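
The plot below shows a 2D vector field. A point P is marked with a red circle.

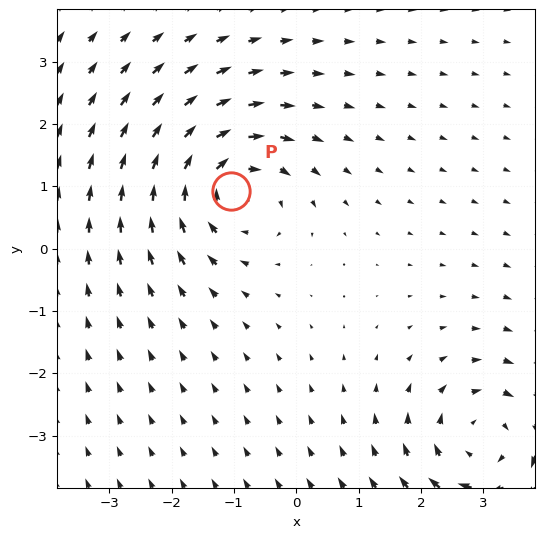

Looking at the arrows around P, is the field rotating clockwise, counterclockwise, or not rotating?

clockwise

Near P at (-1.1, 0.9) the arrows circulate clockwise. The curl (z-component) there is about -5; negative curl means clockwise rotation.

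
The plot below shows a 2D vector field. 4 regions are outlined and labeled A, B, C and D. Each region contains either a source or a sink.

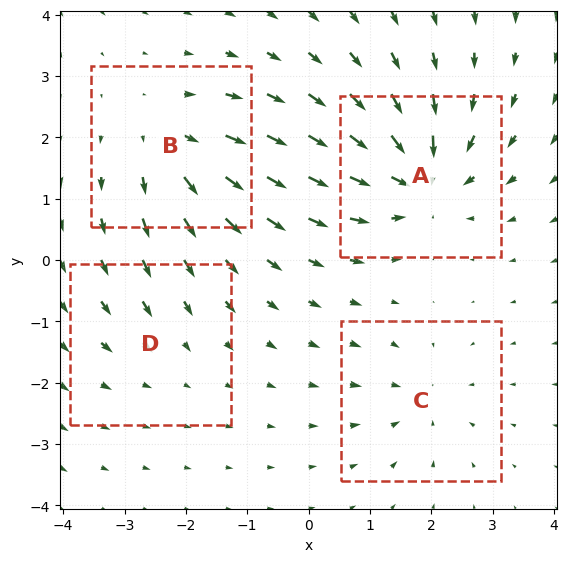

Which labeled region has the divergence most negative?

A

Divergence at each region's feature centre — A: about -7, B: about +5, C: about -4, D: about -2. Region A is most negative.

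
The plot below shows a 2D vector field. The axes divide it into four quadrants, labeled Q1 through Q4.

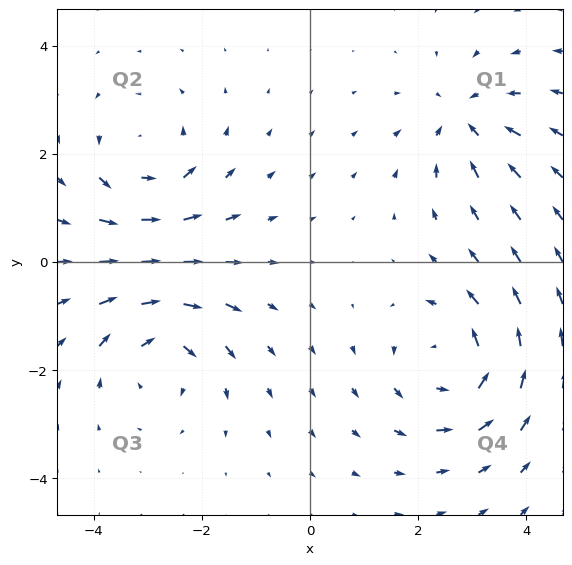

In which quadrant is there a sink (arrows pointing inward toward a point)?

Q1

The sink sits at approximately (2.9, 2.6), which lies in quadrant Q1. The divergence there is about -4, negative as expected for a sink.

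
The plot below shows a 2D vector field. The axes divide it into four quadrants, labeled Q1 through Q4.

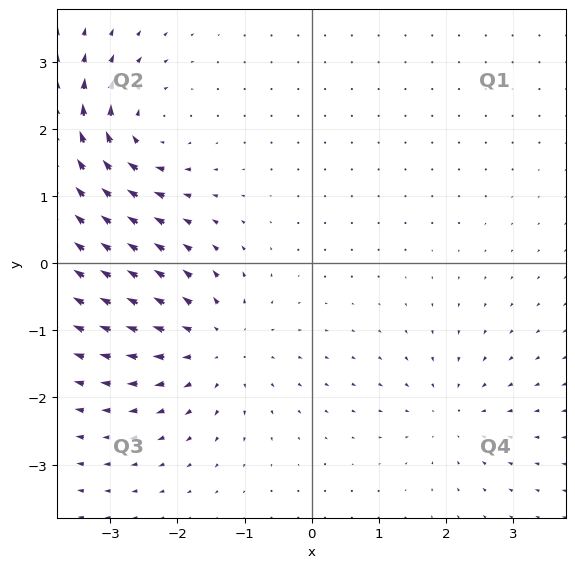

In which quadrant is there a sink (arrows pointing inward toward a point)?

The sink sits at approximately (2.1, -2.2), which lies in quadrant Q4. The divergence there is about -3, negative as expected for a sink.

Q4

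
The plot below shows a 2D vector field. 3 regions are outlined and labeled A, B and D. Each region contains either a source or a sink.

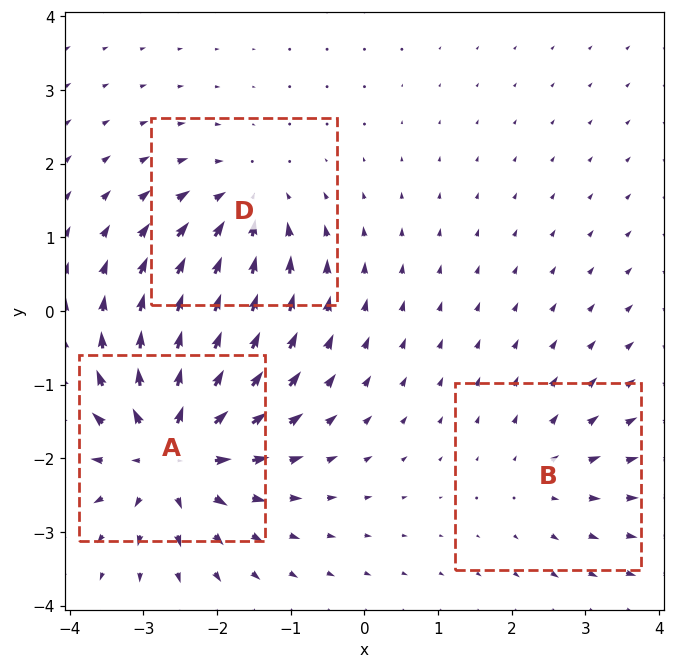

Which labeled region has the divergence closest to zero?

B

Divergence at each region's feature centre — A: about +6, B: about +2, D: about -4. Region B is closest to zero.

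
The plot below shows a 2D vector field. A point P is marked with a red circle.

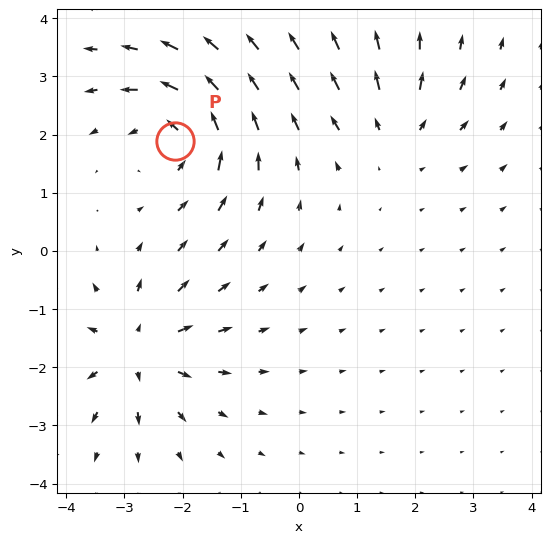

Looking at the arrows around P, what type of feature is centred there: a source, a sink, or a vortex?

At P (-2.1, 1.9) the arrows circulate counterclockwise. Divergence ≈0, curl about +5 — near-zero divergence with nonzero curl is a vortex.

vortex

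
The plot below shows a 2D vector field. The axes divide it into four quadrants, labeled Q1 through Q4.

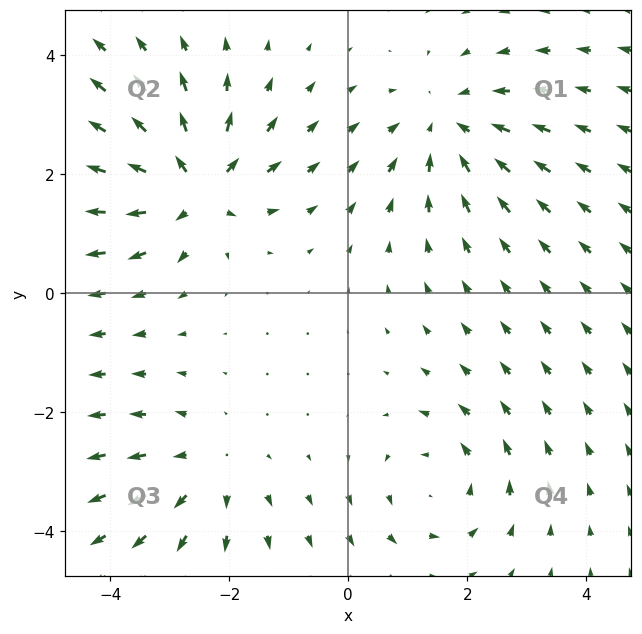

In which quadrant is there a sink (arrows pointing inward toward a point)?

Q1

The sink sits at approximately (1.7, 2.8), which lies in quadrant Q1. The divergence there is about -3, negative as expected for a sink.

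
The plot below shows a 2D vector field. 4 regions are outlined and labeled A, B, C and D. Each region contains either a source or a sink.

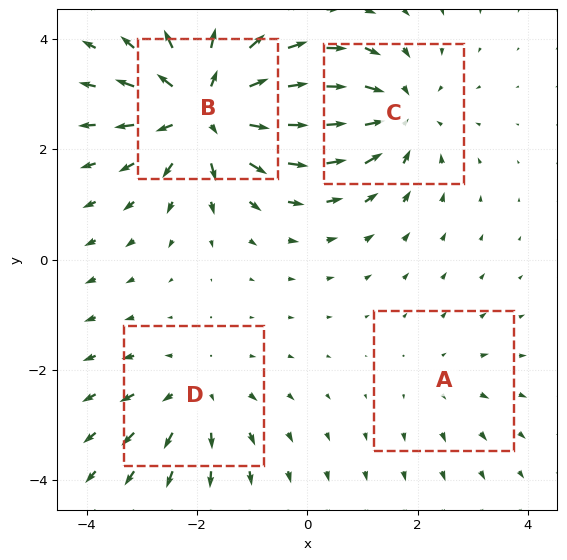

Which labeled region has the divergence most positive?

B

Divergence at each region's feature centre — A: about +2, B: about +7, C: about -5, D: about +3. Region B is most positive.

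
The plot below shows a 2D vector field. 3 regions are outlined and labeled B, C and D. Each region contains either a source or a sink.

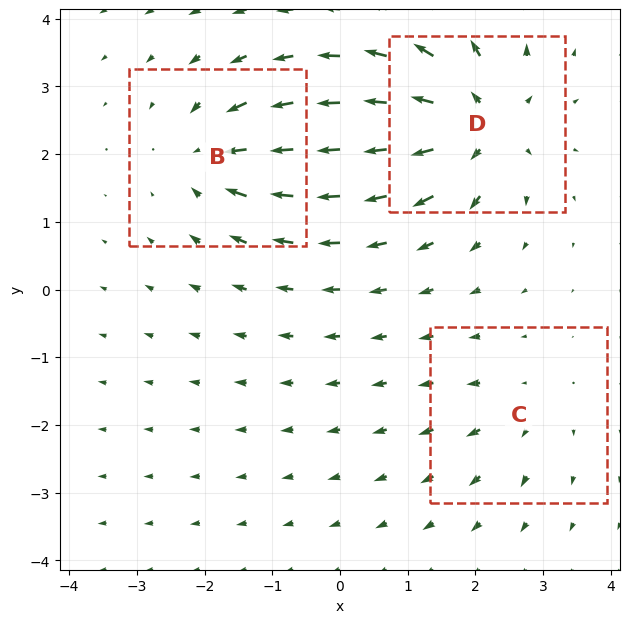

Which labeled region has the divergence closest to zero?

C

Divergence at each region's feature centre — B: about -4, C: about +2, D: about +6. Region C is closest to zero.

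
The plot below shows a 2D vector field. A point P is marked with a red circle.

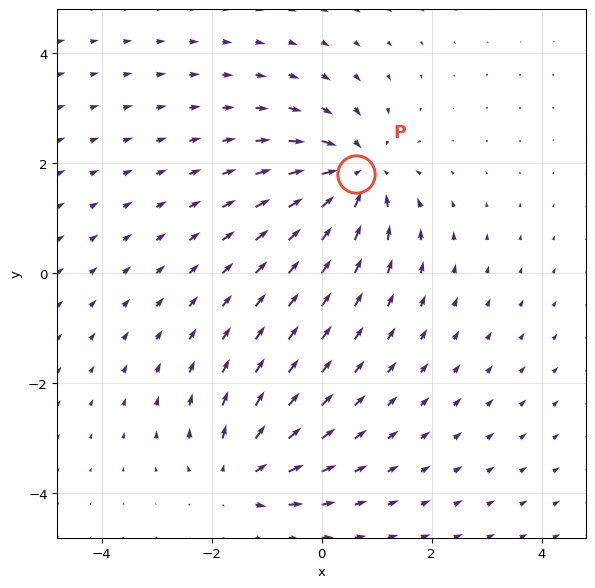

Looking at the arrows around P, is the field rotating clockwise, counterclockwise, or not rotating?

not rotating

Near P at (0.6, 1.8) the arrows show no circulation. The curl there is ≈0.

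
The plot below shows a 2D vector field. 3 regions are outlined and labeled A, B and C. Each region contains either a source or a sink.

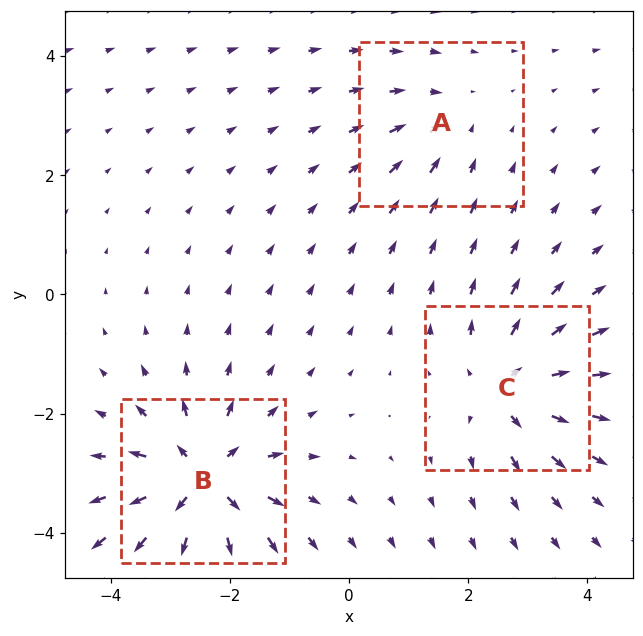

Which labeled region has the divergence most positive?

B

Divergence at each region's feature centre — A: about -2, B: about +6, C: about +4. Region B is most positive.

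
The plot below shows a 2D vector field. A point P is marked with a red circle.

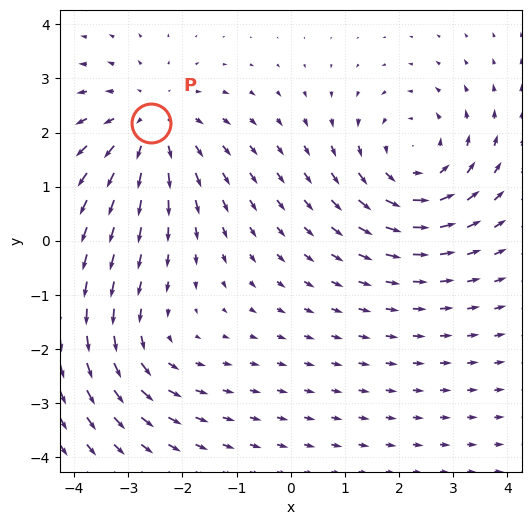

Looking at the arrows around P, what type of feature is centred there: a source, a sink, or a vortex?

At P (-2.6, 2.2) the arrows spread outward. Divergence about +3, curl ≈0 — positive divergence with near-zero curl is a source.

source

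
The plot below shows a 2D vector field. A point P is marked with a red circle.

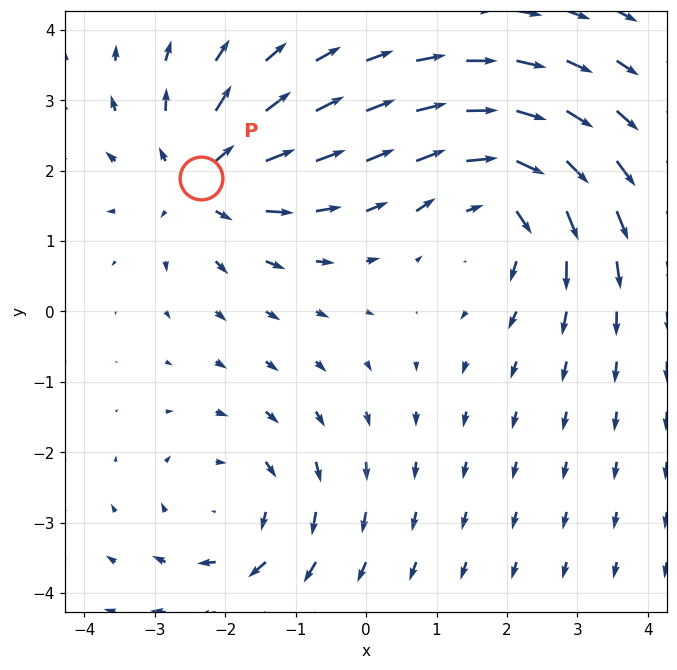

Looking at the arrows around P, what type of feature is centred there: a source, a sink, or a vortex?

At P (-2.3, 1.9) the arrows spread outward. Divergence about +4, curl ≈0 — positive divergence with near-zero curl is a source.

source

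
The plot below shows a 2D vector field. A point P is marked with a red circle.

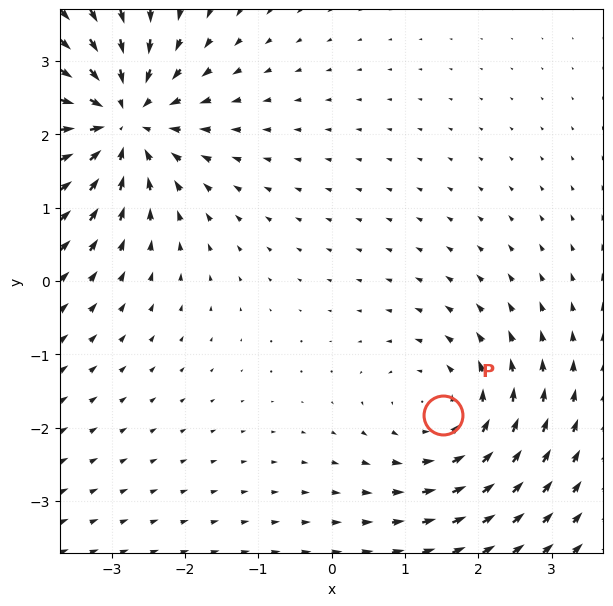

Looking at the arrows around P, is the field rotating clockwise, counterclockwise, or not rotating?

counterclockwise

Near P at (1.5, -1.8) the arrows circulate counterclockwise. The curl (z-component) there is about +2; positive curl means counterclockwise rotation.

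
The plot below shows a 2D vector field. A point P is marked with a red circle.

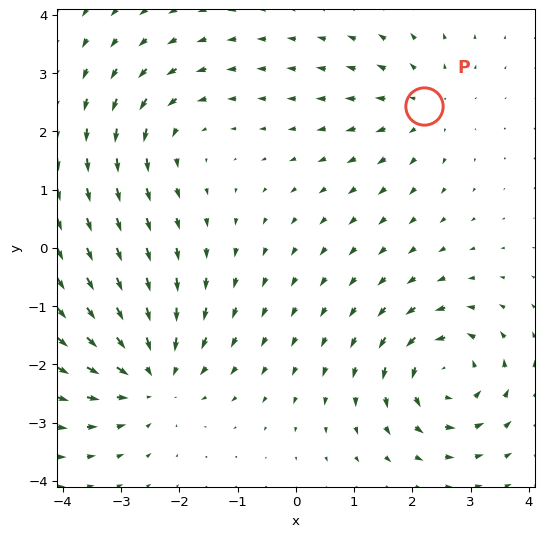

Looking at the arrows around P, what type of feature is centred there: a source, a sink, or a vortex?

At P (2.2, 2.4) the arrows spread outward. Divergence about +3, curl ≈0 — positive divergence with near-zero curl is a source.

source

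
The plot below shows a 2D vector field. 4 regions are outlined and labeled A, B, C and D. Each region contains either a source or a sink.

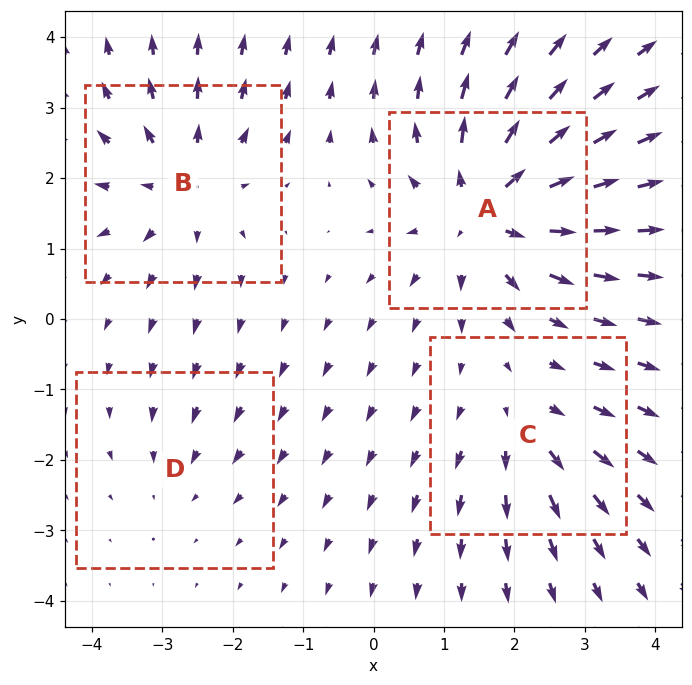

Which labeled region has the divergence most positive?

Divergence at each region's feature centre — A: about +7, B: about +5, C: about +3, D: about -2. Region A is most positive.

A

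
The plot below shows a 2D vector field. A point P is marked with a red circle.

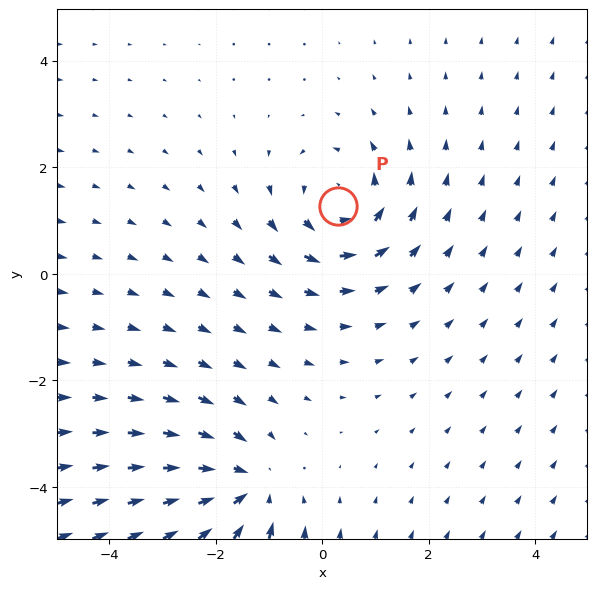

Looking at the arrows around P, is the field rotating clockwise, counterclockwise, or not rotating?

Near P at (0.3, 1.3) the arrows circulate counterclockwise. The curl (z-component) there is about +3; positive curl means counterclockwise rotation.

counterclockwise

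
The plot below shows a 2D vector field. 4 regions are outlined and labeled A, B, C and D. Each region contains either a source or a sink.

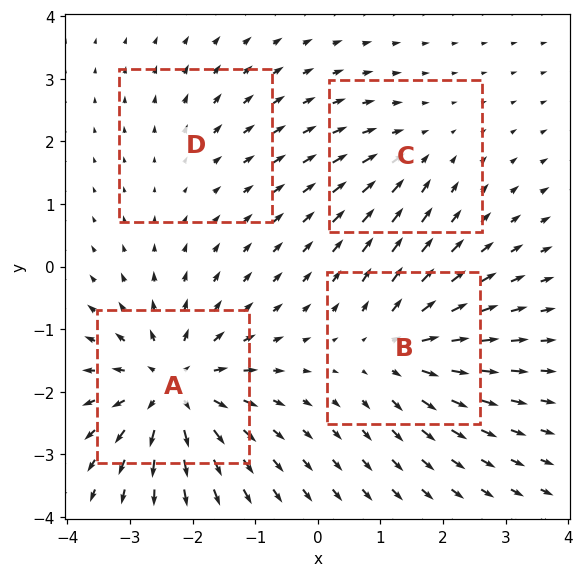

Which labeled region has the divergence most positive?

A

Divergence at each region's feature centre — A: about +8, B: about +5, C: about -3, D: about +2. Region A is most positive.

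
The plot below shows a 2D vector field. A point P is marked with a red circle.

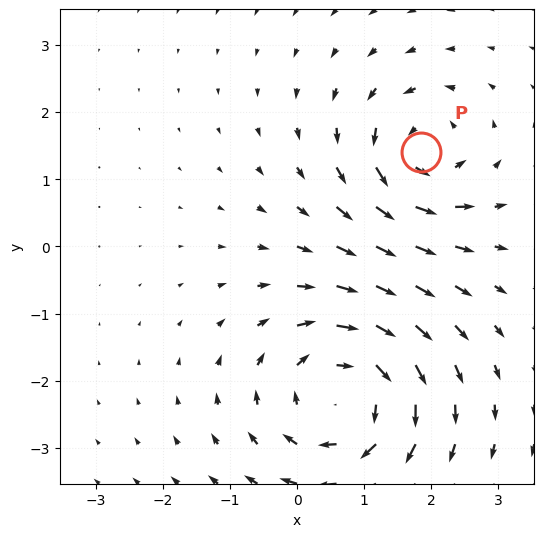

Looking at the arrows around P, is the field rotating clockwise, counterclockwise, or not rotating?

counterclockwise

Near P at (1.9, 1.4) the arrows circulate counterclockwise. The curl (z-component) there is about +5; positive curl means counterclockwise rotation.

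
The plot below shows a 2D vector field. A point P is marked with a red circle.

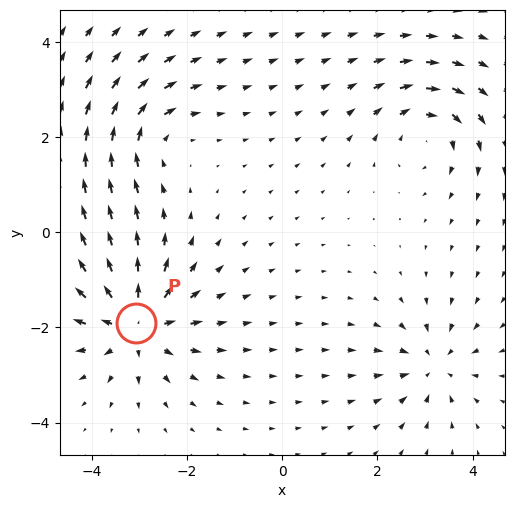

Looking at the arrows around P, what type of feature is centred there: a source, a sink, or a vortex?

source

At P (-3.1, -1.9) the arrows spread outward. Divergence about +5, curl ≈0 — positive divergence with near-zero curl is a source.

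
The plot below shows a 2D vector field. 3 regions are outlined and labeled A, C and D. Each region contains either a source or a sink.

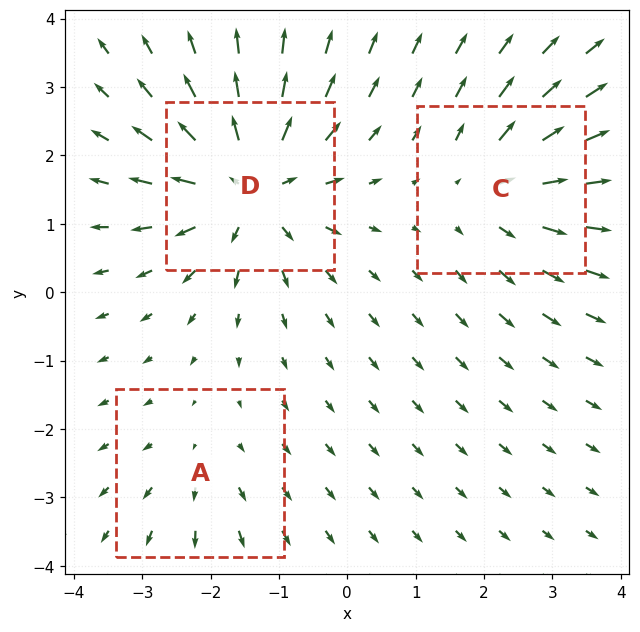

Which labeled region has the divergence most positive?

D

Divergence at each region's feature centre — A: about +2, C: about +3, D: about +5. Region D is most positive.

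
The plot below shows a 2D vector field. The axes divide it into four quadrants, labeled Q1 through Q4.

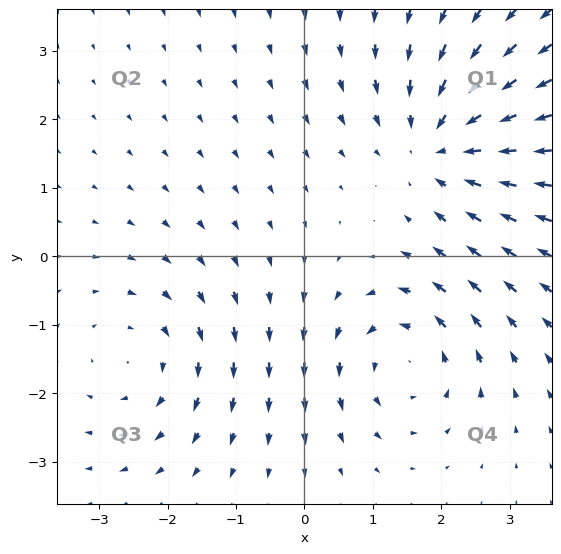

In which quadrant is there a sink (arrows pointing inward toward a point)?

Q1

The sink sits at approximately (2.0, 1.6), which lies in quadrant Q1. The divergence there is about -3, negative as expected for a sink.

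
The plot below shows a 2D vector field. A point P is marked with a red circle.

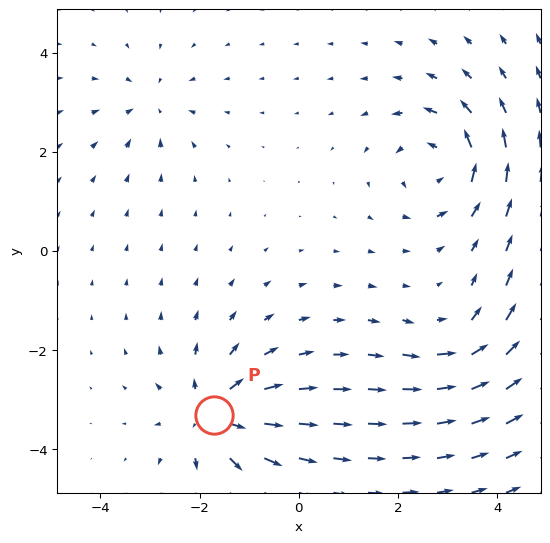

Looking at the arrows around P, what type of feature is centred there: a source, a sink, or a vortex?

source

At P (-1.7, -3.3) the arrows spread outward. Divergence about +6, curl ≈0 — positive divergence with near-zero curl is a source.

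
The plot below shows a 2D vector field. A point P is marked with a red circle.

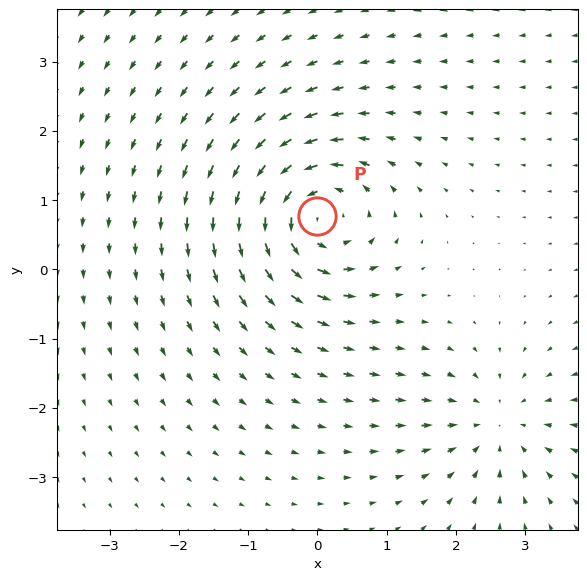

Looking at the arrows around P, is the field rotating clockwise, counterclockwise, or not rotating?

counterclockwise

Near P at (-0.0, 0.8) the arrows circulate counterclockwise. The curl (z-component) there is about +6; positive curl means counterclockwise rotation.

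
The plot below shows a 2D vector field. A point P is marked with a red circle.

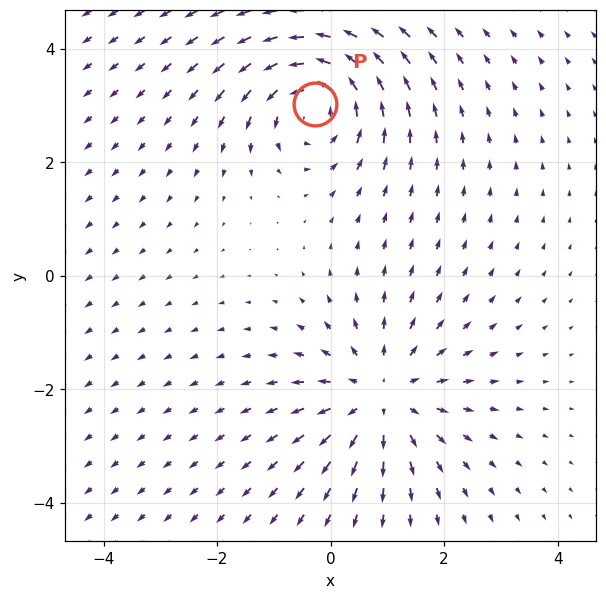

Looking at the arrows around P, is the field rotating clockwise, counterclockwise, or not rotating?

counterclockwise

Near P at (-0.3, 3.0) the arrows circulate counterclockwise. The curl (z-component) there is about +5; positive curl means counterclockwise rotation.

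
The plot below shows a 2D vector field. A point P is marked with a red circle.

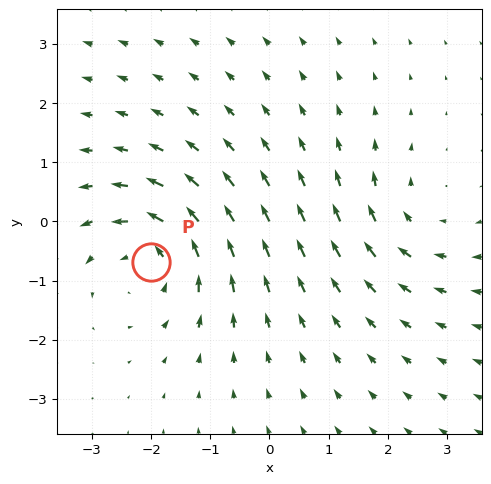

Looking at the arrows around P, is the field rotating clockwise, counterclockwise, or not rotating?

counterclockwise

Near P at (-2.0, -0.7) the arrows circulate counterclockwise. The curl (z-component) there is about +5; positive curl means counterclockwise rotation.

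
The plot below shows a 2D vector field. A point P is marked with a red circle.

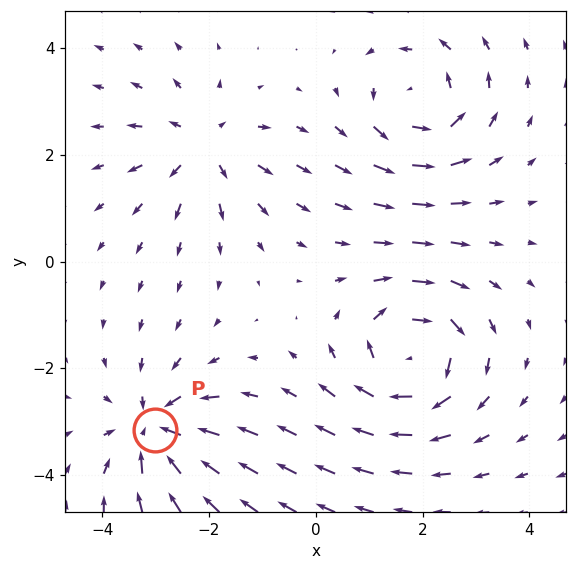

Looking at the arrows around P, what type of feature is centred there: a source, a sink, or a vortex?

sink

At P (-3.0, -3.1) the arrows converge inward. Divergence about -5, curl ≈0 — negative divergence with near-zero curl is a sink.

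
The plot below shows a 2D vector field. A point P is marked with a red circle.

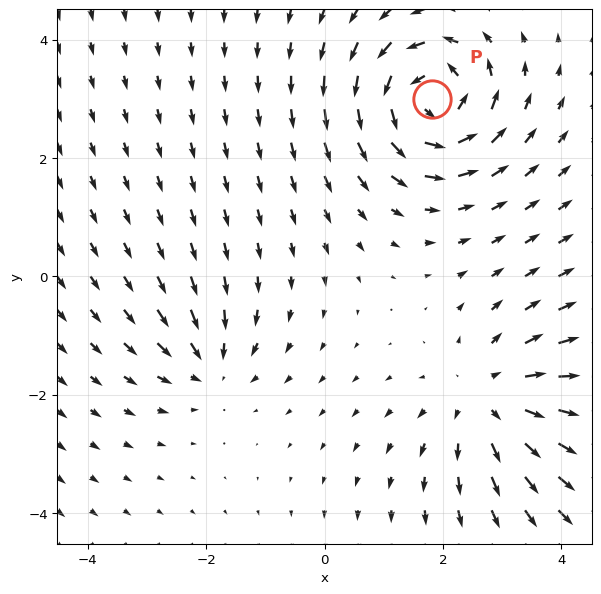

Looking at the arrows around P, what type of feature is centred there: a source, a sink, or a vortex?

At P (1.8, 3.0) the arrows circulate counterclockwise. Divergence ≈0, curl about +7 — near-zero divergence with nonzero curl is a vortex.

vortex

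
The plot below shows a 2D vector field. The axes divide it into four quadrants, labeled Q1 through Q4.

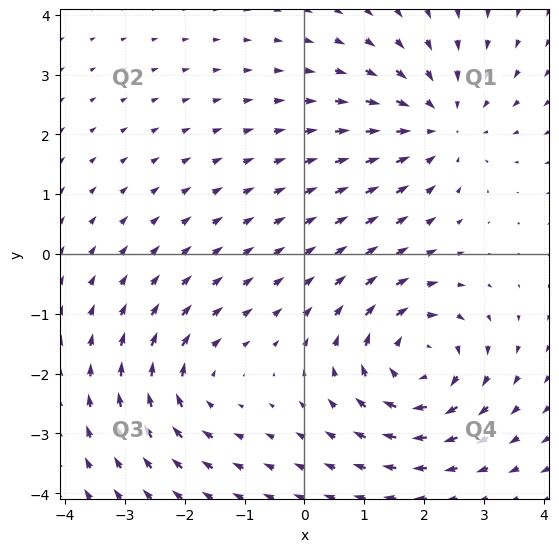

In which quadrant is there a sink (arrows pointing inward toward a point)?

The sink sits at approximately (2.3, 2.2), which lies in quadrant Q1. The divergence there is about -4, negative as expected for a sink.

Q1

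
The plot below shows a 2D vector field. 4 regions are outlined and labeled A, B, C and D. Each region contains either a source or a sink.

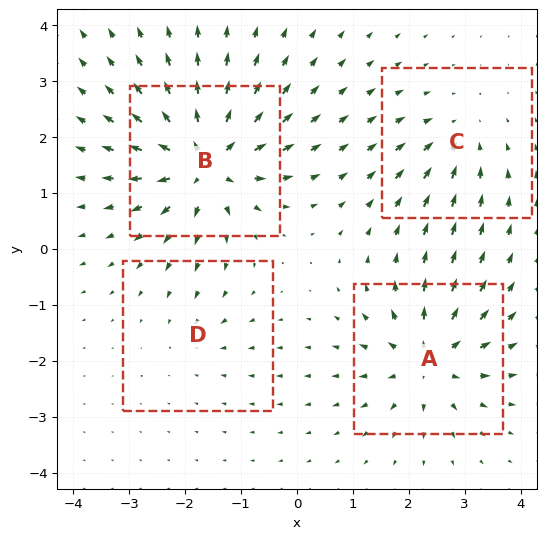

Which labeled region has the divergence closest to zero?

D

Divergence at each region's feature centre — A: about +6, B: about +9, C: about -4, D: about -2. Region D is closest to zero.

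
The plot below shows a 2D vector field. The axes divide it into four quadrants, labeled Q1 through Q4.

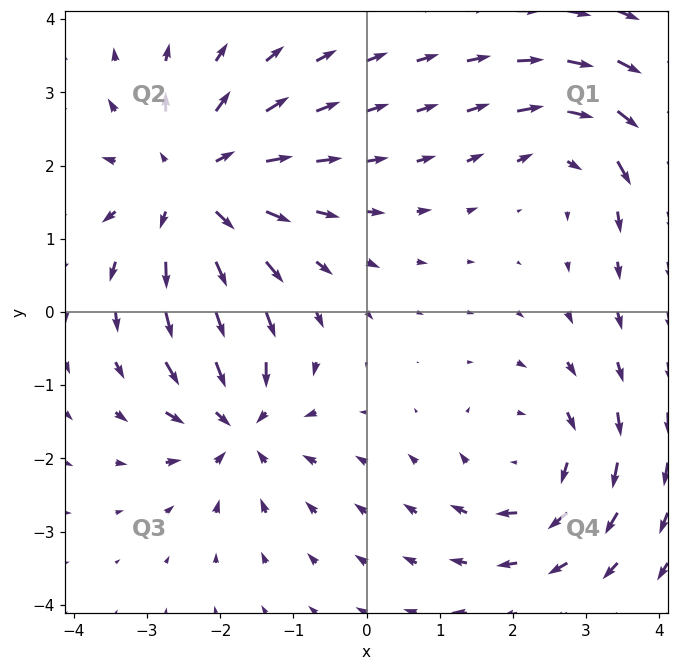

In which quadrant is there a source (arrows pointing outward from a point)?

The source sits at approximately (-2.4, 1.7), which lies in quadrant Q2. The divergence there is about +4, positive as expected for a source.

Q2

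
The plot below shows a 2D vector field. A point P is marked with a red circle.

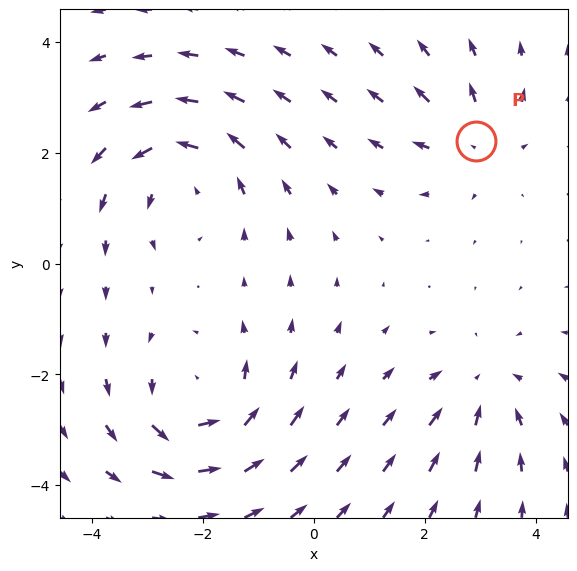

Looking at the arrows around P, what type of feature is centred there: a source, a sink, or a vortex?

source

At P (2.9, 2.2) the arrows spread outward. Divergence about +4, curl ≈0 — positive divergence with near-zero curl is a source.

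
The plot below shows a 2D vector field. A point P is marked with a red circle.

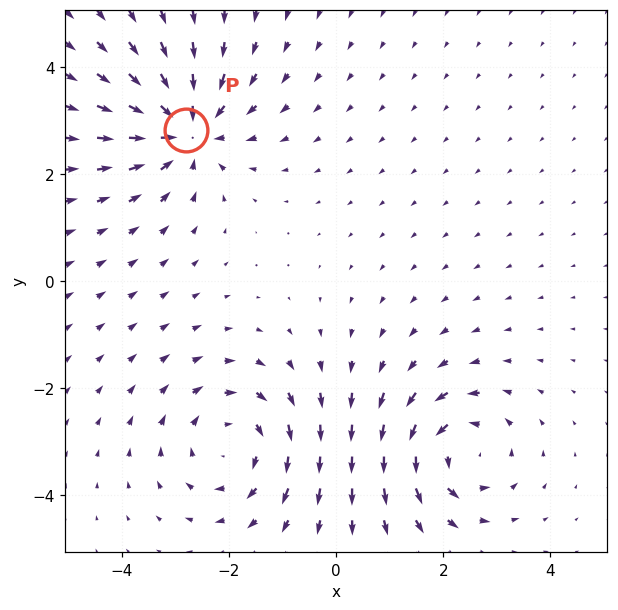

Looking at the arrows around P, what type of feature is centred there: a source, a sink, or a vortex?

sink

At P (-2.8, 2.8) the arrows converge inward. Divergence about -5, curl ≈0 — negative divergence with near-zero curl is a sink.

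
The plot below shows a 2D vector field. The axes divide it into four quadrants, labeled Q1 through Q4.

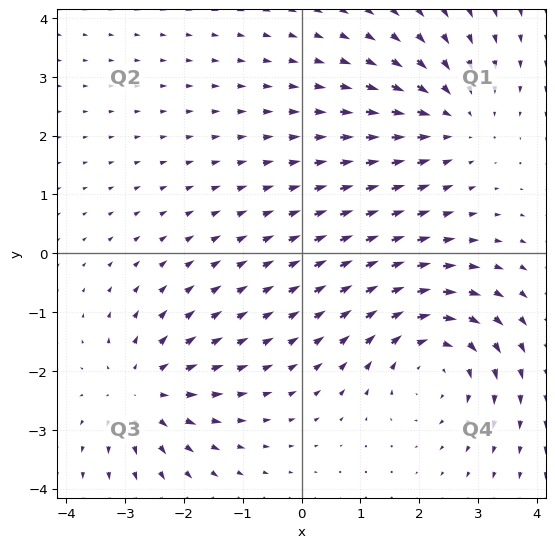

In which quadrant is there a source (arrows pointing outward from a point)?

Q3

The source sits at approximately (-2.7, -2.3), which lies in quadrant Q3. The divergence there is about +3, positive as expected for a source.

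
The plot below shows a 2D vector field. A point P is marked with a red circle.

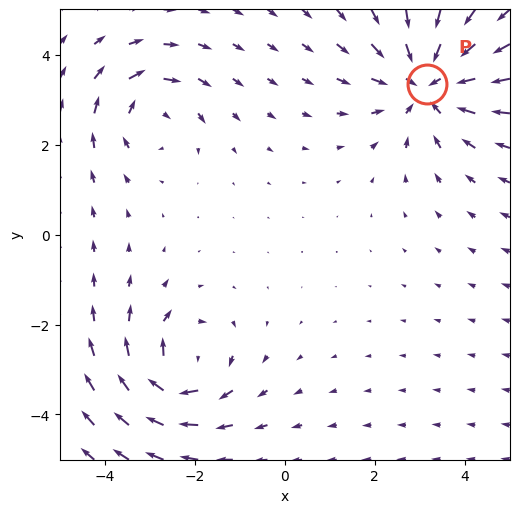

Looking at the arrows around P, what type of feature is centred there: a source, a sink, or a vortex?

At P (3.2, 3.4) the arrows converge inward. Divergence about -4, curl ≈0 — negative divergence with near-zero curl is a sink.

sink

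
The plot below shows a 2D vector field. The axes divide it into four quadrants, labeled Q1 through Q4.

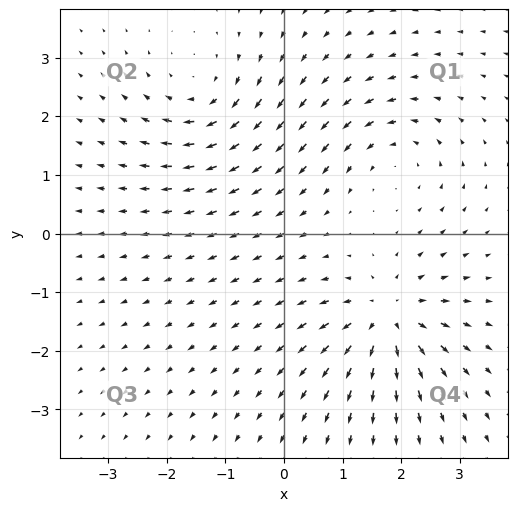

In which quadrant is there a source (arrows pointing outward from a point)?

The source sits at approximately (1.8, -1.4), which lies in quadrant Q4. The divergence there is about +6, positive as expected for a source.

Q4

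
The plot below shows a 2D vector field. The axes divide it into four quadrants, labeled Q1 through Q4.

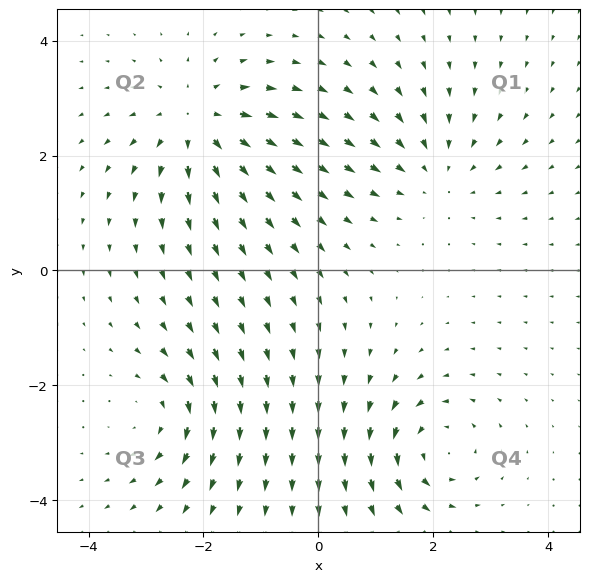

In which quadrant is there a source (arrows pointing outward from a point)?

Q2

The source sits at approximately (-2.1, 2.6), which lies in quadrant Q2. The divergence there is about +4, positive as expected for a source.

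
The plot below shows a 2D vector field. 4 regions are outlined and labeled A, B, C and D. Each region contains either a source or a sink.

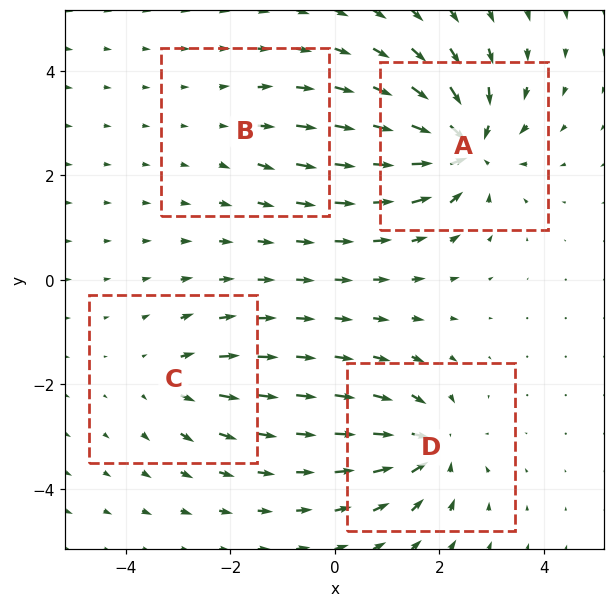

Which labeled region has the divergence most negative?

A

Divergence at each region's feature centre — A: about -8, B: about +2, C: about +4, D: about -6. Region A is most negative.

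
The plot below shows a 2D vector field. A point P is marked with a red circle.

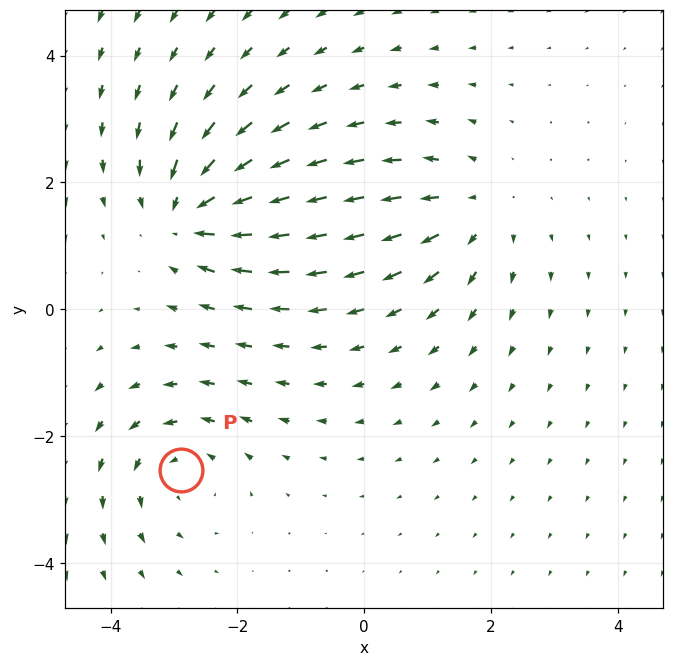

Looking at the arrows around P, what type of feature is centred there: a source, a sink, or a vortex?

vortex

At P (-2.9, -2.5) the arrows circulate counterclockwise. Divergence ≈0, curl about +4 — near-zero divergence with nonzero curl is a vortex.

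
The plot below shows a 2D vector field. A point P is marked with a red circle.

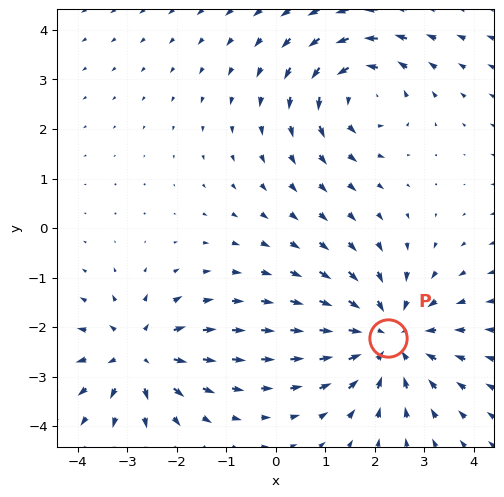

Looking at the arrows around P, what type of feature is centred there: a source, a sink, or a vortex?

At P (2.3, -2.2) the arrows converge inward. Divergence about -4, curl ≈0 — negative divergence with near-zero curl is a sink.

sink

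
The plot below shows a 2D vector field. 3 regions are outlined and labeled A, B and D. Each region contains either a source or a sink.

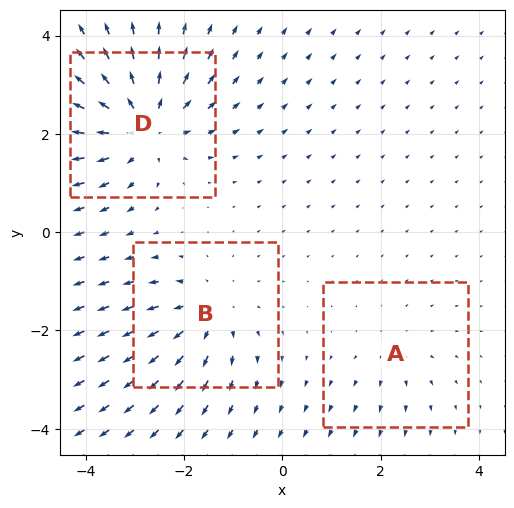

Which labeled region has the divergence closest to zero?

A

Divergence at each region's feature centre — A: about +2, B: about +3, D: about +5. Region A is closest to zero.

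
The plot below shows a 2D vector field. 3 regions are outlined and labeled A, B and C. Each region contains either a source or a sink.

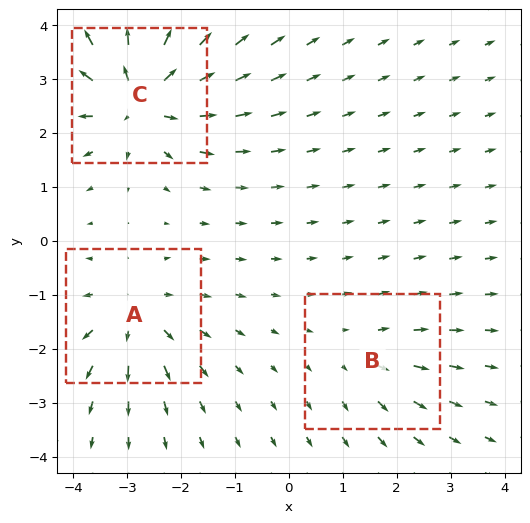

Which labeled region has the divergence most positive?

C

Divergence at each region's feature centre — A: about +3, B: about +2, C: about +5. Region C is most positive.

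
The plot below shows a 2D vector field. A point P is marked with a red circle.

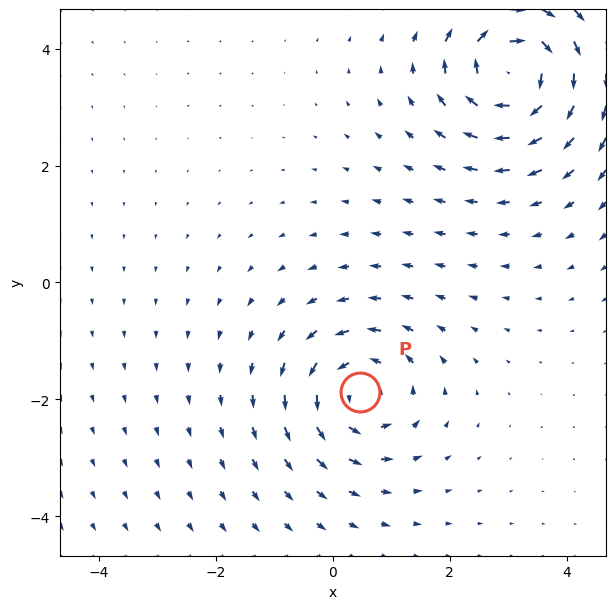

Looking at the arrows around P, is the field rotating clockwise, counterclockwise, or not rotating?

counterclockwise

Near P at (0.5, -1.9) the arrows circulate counterclockwise. The curl (z-component) there is about +4; positive curl means counterclockwise rotation.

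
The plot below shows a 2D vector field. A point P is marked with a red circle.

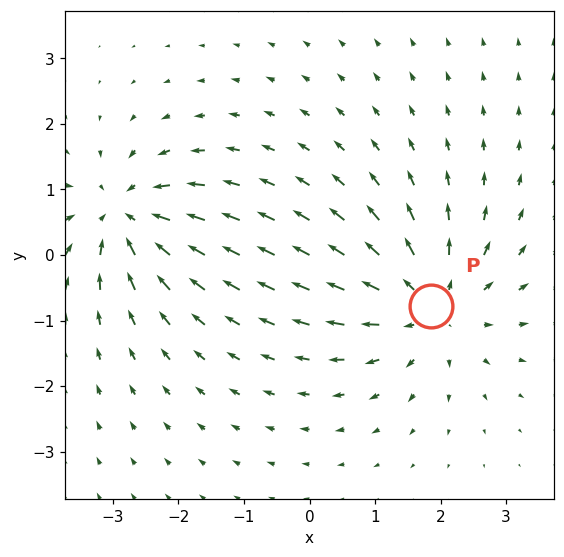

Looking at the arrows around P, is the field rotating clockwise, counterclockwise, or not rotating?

not rotating

Near P at (1.9, -0.8) the arrows show no circulation. The curl there is ≈0.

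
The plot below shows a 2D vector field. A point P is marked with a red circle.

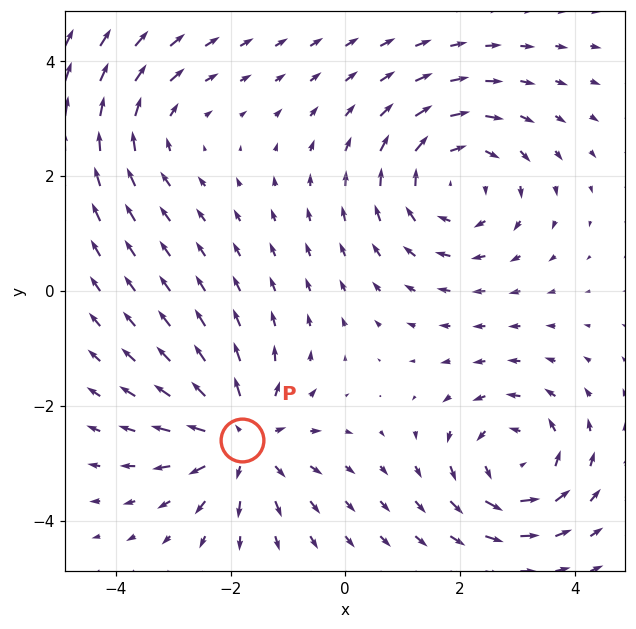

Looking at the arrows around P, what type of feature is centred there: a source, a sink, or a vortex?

source

At P (-1.8, -2.6) the arrows spread outward. Divergence about +5, curl ≈0 — positive divergence with near-zero curl is a source.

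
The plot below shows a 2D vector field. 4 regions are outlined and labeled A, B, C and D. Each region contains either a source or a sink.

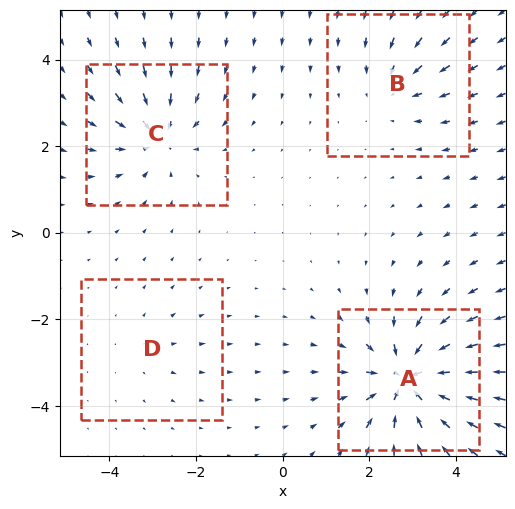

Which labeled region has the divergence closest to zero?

D

Divergence at each region's feature centre — A: about -8, B: about -3, C: about -5, D: about +2. Region D is closest to zero.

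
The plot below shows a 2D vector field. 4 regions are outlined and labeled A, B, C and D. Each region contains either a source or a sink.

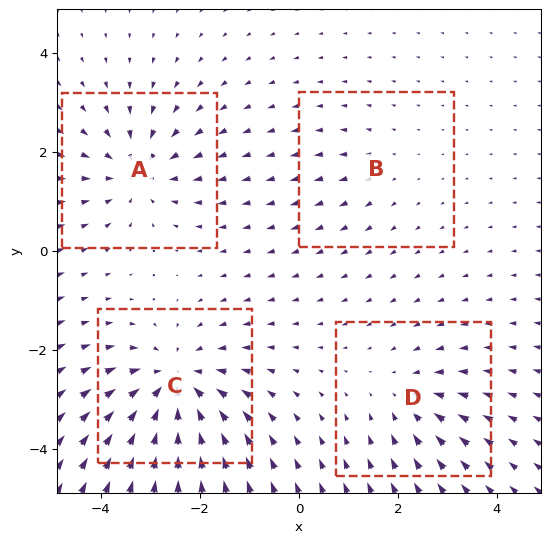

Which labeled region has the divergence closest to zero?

B

Divergence at each region's feature centre — A: about -5, B: about +2, C: about -6, D: about -3. Region B is closest to zero.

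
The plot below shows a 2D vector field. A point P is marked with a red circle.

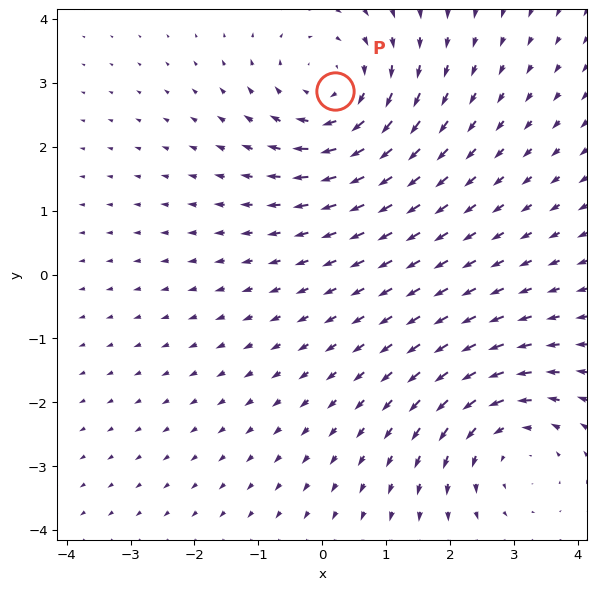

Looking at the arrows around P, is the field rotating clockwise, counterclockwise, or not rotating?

Near P at (0.2, 2.9) the arrows circulate clockwise. The curl (z-component) there is about -4; negative curl means clockwise rotation.

clockwise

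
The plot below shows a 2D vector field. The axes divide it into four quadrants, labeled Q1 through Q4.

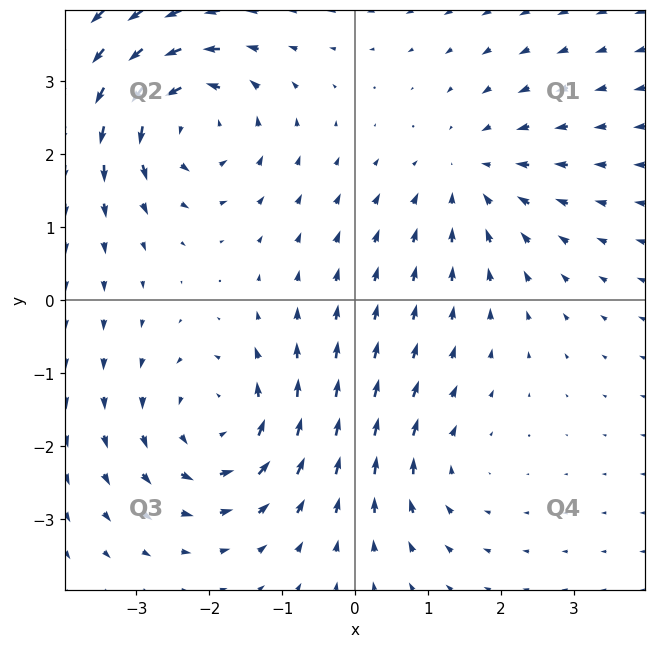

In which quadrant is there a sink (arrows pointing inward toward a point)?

Q1

The sink sits at approximately (1.6, 1.7), which lies in quadrant Q1. The divergence there is about -3, negative as expected for a sink.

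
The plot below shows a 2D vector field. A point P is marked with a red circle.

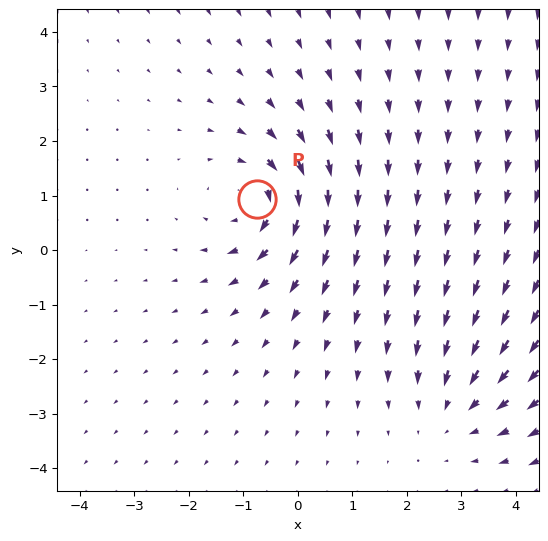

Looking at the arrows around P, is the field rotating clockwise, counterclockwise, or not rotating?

clockwise

Near P at (-0.7, 0.9) the arrows circulate clockwise. The curl (z-component) there is about -4; negative curl means clockwise rotation.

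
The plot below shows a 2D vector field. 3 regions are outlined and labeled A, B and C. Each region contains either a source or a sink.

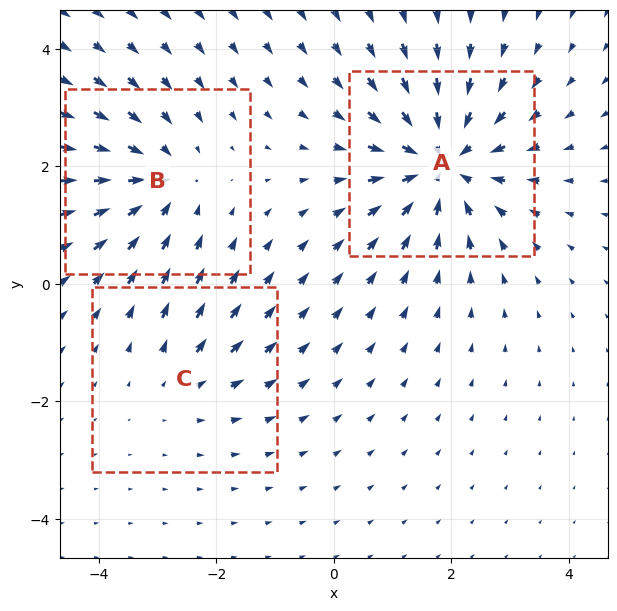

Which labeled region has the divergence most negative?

A

Divergence at each region's feature centre — A: about -5, B: about -3, C: about +2. Region A is most negative.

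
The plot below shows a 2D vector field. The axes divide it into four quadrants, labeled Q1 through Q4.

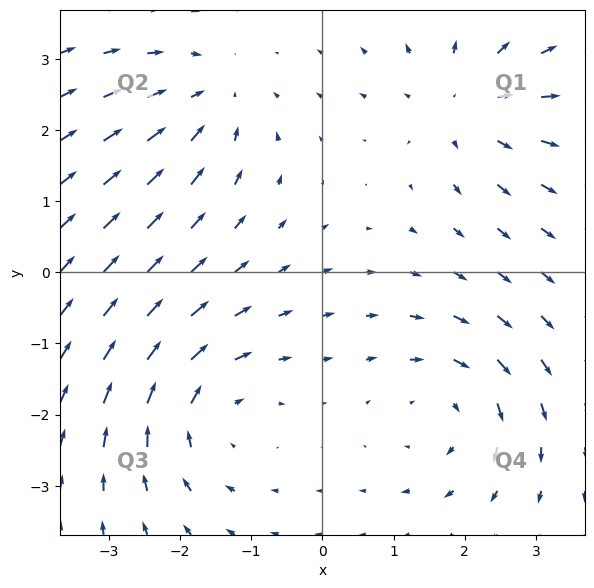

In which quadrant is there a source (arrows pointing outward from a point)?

Q1

The source sits at approximately (2.0, 2.4), which lies in quadrant Q1. The divergence there is about +4, positive as expected for a source.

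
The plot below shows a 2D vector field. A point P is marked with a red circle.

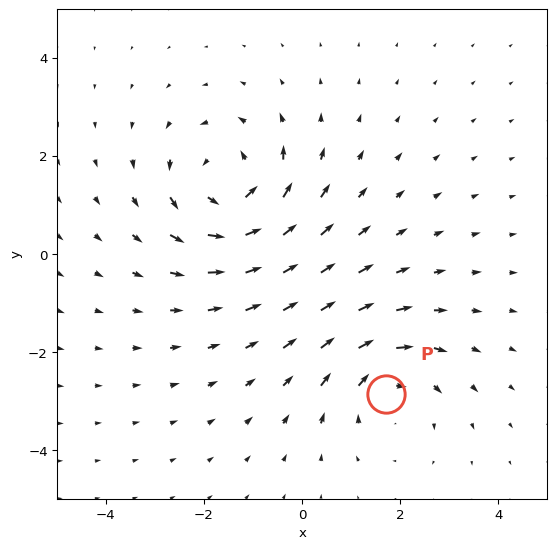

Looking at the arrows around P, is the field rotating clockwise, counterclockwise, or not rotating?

clockwise

Near P at (1.7, -2.9) the arrows circulate clockwise. The curl (z-component) there is about -3; negative curl means clockwise rotation.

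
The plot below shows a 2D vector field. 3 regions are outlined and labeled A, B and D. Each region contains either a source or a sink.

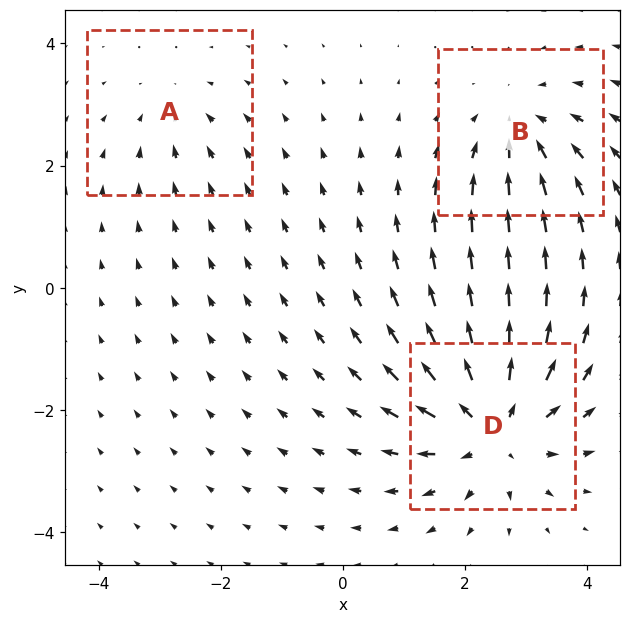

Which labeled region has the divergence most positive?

Divergence at each region's feature centre — A: about -2, B: about -3, D: about +5. Region D is most positive.

D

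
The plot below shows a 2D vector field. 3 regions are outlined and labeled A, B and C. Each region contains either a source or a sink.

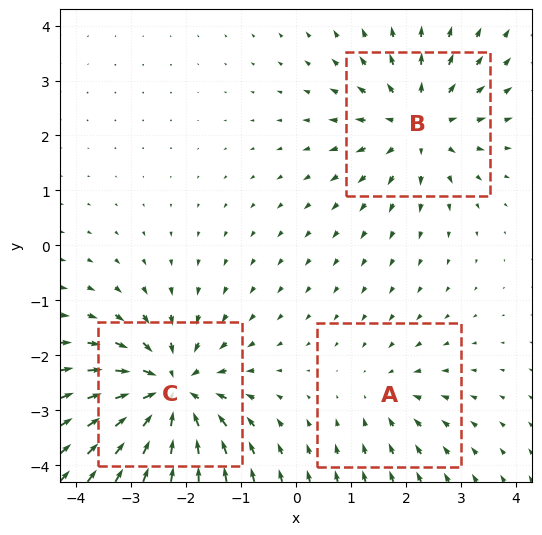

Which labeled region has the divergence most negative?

C

Divergence at each region's feature centre — A: about -2, B: about +3, C: about -5. Region C is most negative.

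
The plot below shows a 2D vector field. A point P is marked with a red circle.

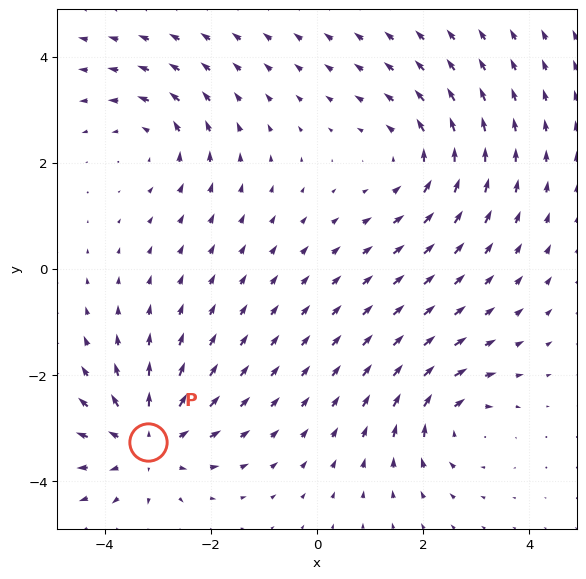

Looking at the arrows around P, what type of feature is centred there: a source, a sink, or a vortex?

source

At P (-3.2, -3.3) the arrows spread outward. Divergence about +5, curl ≈0 — positive divergence with near-zero curl is a source.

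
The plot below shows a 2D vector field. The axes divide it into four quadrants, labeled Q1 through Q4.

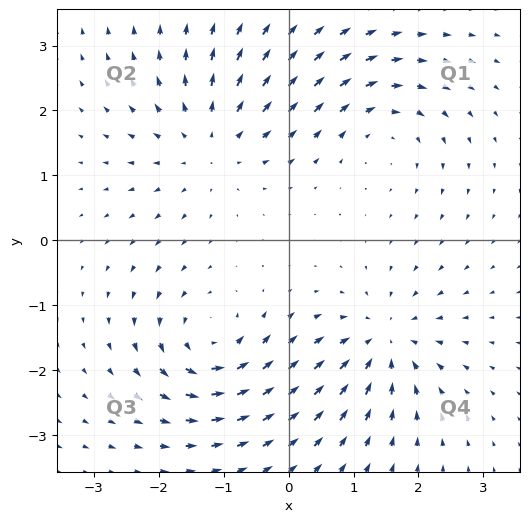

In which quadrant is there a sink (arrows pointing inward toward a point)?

The sink sits at approximately (1.5, -1.6), which lies in quadrant Q4. The divergence there is about -5, negative as expected for a sink.

Q4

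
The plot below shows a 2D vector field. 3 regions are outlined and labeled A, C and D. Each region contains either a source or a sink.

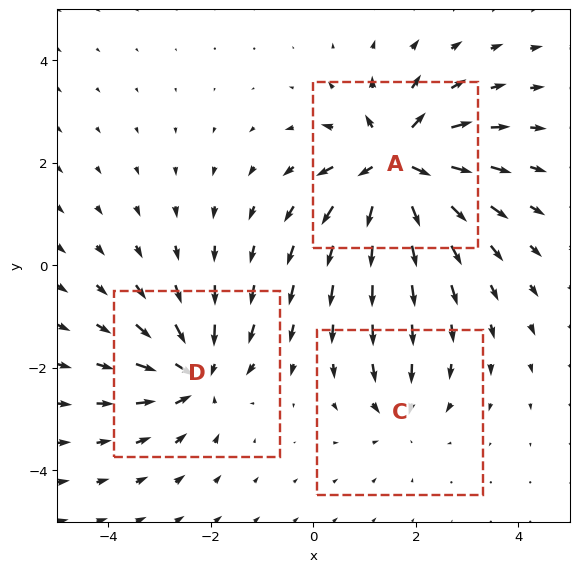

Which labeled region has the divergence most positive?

Divergence at each region's feature centre — A: about +6, C: about -2, D: about -4. Region A is most positive.

A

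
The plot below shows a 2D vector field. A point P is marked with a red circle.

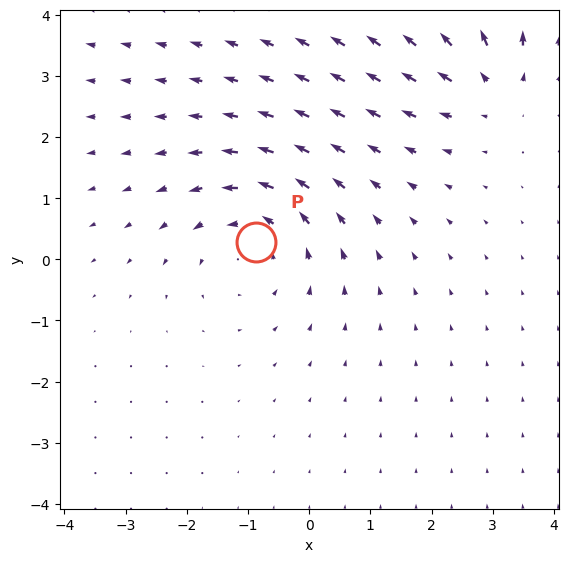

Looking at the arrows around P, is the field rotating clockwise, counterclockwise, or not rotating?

Near P at (-0.9, 0.3) the arrows circulate counterclockwise. The curl (z-component) there is about +3; positive curl means counterclockwise rotation.

counterclockwise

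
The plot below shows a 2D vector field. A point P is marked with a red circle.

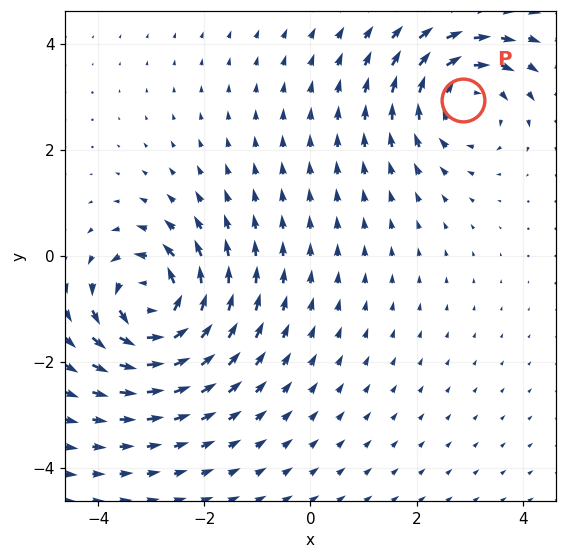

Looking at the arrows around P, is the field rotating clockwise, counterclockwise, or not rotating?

clockwise

Near P at (2.9, 2.9) the arrows circulate clockwise. The curl (z-component) there is about -4; negative curl means clockwise rotation.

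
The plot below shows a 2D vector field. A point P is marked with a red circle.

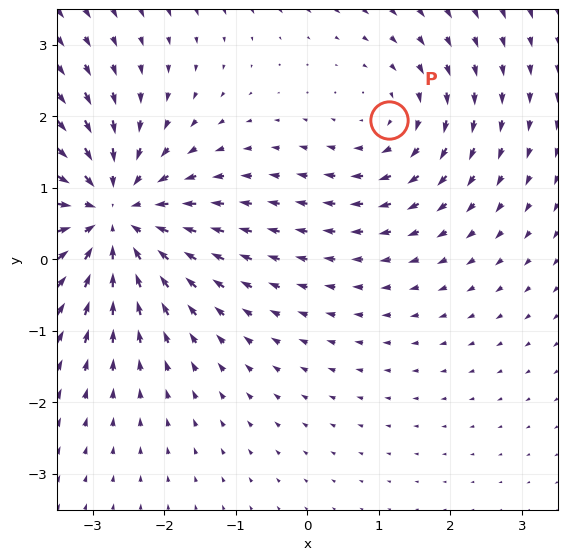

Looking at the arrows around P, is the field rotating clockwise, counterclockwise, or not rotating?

clockwise

Near P at (1.1, 2.0) the arrows circulate clockwise. The curl (z-component) there is about -2; negative curl means clockwise rotation.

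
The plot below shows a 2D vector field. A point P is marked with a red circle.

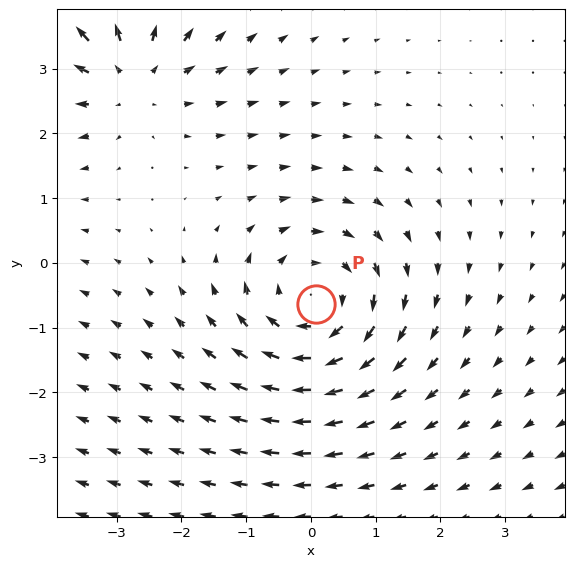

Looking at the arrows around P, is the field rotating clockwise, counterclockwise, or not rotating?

Near P at (0.1, -0.6) the arrows circulate clockwise. The curl (z-component) there is about -3; negative curl means clockwise rotation.

clockwise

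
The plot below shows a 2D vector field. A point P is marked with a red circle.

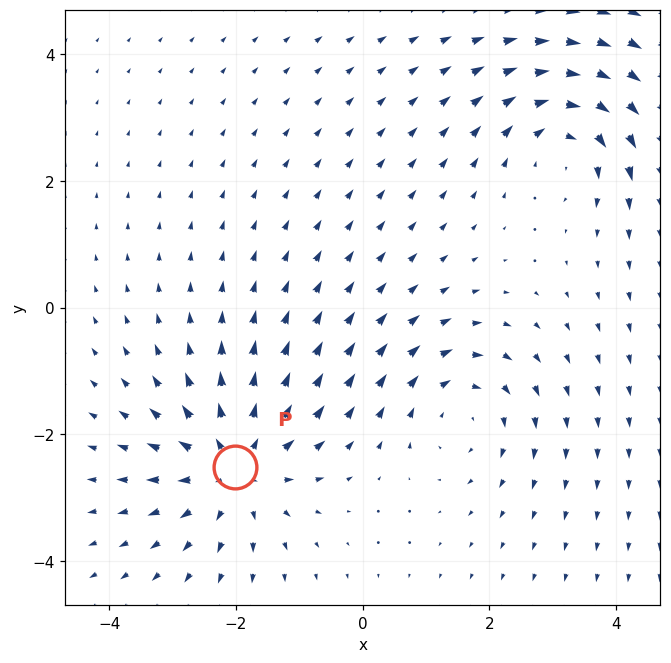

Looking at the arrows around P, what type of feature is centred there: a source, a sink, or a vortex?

At P (-2.0, -2.5) the arrows spread outward. Divergence about +4, curl ≈0 — positive divergence with near-zero curl is a source.

source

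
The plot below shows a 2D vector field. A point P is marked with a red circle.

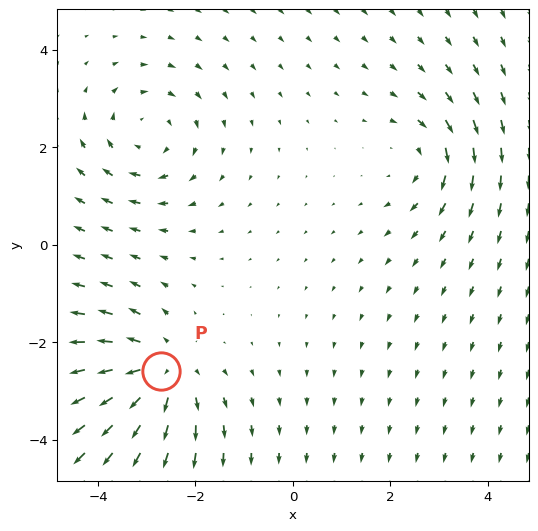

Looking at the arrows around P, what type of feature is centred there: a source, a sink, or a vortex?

At P (-2.7, -2.6) the arrows spread outward. Divergence about +4, curl ≈0 — positive divergence with near-zero curl is a source.

source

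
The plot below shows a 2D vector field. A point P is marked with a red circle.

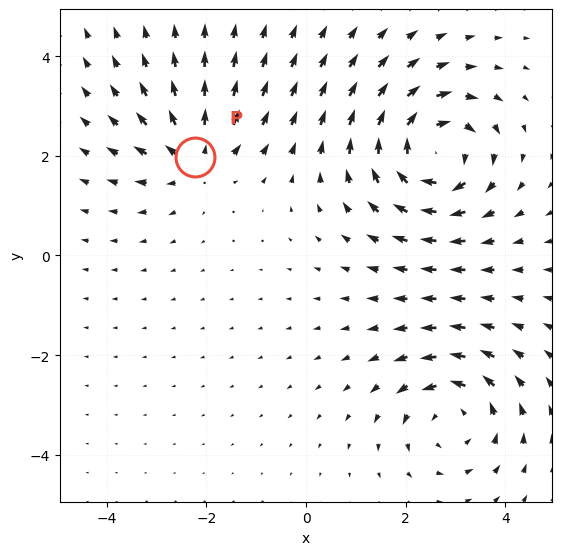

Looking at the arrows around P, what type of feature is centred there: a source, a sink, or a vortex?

source

At P (-2.2, 2.0) the arrows spread outward. Divergence about +4, curl ≈0 — positive divergence with near-zero curl is a source.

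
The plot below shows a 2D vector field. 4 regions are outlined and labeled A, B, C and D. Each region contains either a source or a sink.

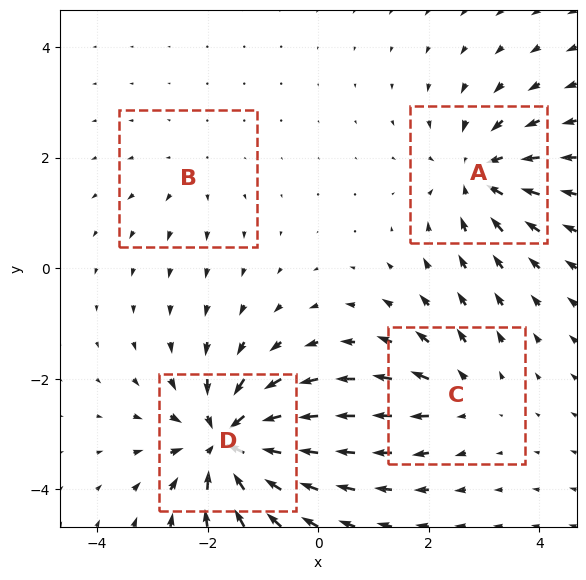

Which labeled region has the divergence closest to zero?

B

Divergence at each region's feature centre — A: about -6, B: about +2, C: about +4, D: about -8. Region B is closest to zero.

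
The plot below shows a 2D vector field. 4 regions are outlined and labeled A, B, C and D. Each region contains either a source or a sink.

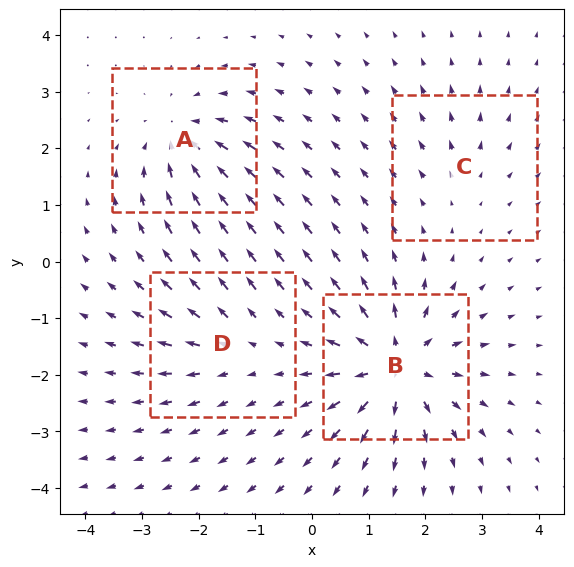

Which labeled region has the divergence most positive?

B

Divergence at each region's feature centre — A: about -6, B: about +9, C: about +2, D: about +4. Region B is most positive.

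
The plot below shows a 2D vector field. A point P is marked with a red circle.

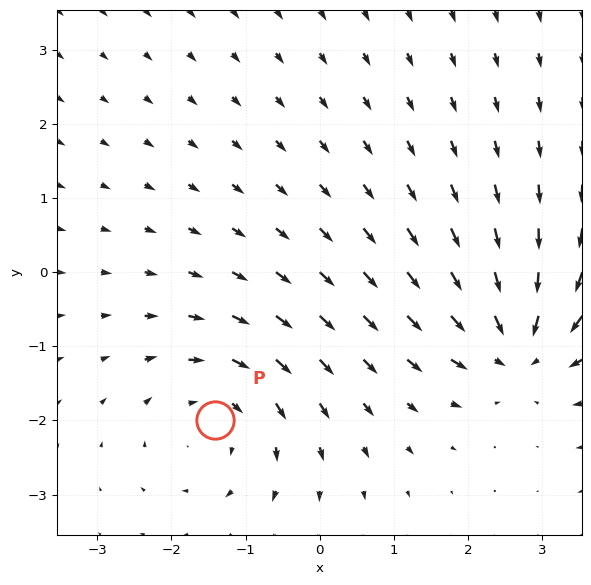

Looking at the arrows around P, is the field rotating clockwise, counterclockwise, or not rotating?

Near P at (-1.4, -2.0) the arrows circulate clockwise. The curl (z-component) there is about -4; negative curl means clockwise rotation.

clockwise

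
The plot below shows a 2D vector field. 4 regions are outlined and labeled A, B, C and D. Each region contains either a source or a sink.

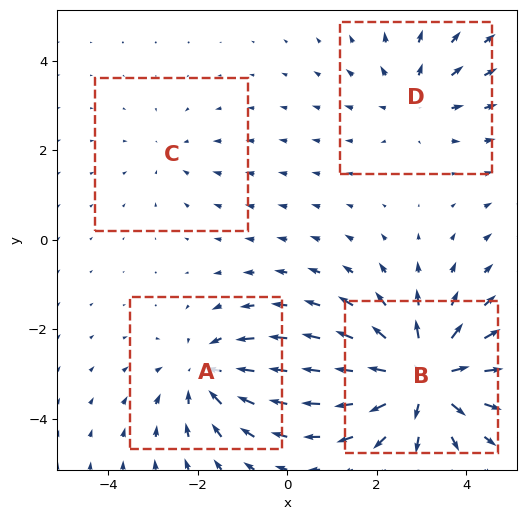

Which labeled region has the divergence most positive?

B

Divergence at each region's feature centre — A: about -4, B: about +7, C: about -2, D: about +3. Region B is most positive.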